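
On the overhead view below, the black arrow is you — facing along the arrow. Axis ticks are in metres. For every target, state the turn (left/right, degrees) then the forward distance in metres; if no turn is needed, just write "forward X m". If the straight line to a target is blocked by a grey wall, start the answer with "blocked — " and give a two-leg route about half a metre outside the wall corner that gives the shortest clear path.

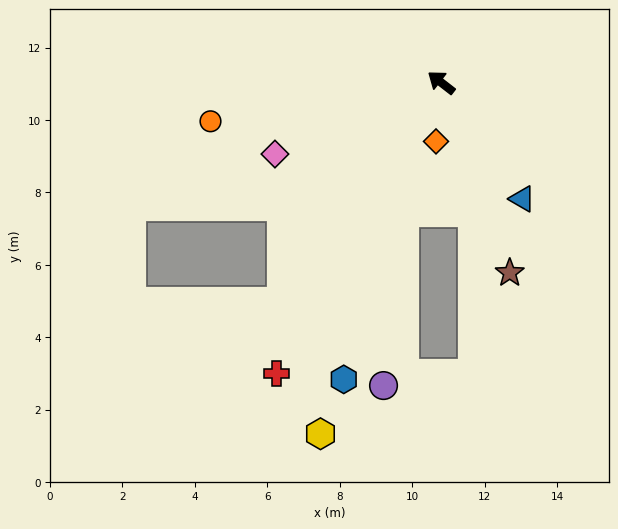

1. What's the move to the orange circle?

turn left 47°, forward 6.5 m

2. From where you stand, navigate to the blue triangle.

turn left 163°, forward 3.9 m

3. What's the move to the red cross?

turn left 98°, forward 9.2 m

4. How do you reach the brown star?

turn left 148°, forward 5.6 m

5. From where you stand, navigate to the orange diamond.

turn left 123°, forward 1.6 m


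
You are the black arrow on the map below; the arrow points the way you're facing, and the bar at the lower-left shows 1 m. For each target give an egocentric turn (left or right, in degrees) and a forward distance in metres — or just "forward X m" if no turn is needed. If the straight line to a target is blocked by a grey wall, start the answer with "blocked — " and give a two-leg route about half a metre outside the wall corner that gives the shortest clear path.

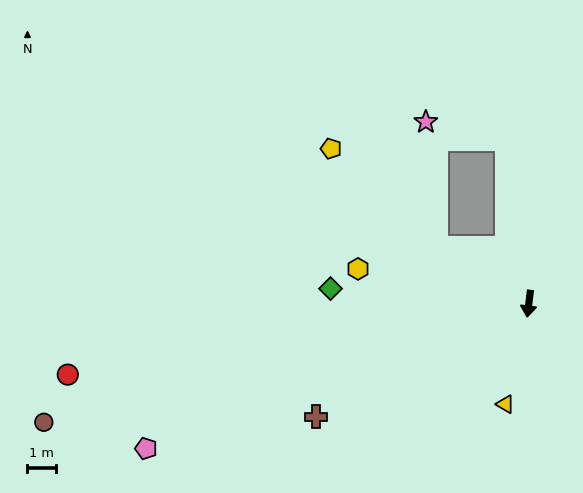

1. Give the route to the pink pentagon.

turn right 62°, forward 14.3 m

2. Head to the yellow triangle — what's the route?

turn right 6°, forward 3.6 m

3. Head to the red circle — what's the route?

turn right 74°, forward 16.3 m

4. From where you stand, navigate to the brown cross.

turn right 55°, forward 8.4 m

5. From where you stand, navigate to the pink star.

blocked — turn right 114°, forward 3.8 m, then turn right 55°, forward 4.4 m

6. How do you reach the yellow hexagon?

turn right 95°, forward 6.1 m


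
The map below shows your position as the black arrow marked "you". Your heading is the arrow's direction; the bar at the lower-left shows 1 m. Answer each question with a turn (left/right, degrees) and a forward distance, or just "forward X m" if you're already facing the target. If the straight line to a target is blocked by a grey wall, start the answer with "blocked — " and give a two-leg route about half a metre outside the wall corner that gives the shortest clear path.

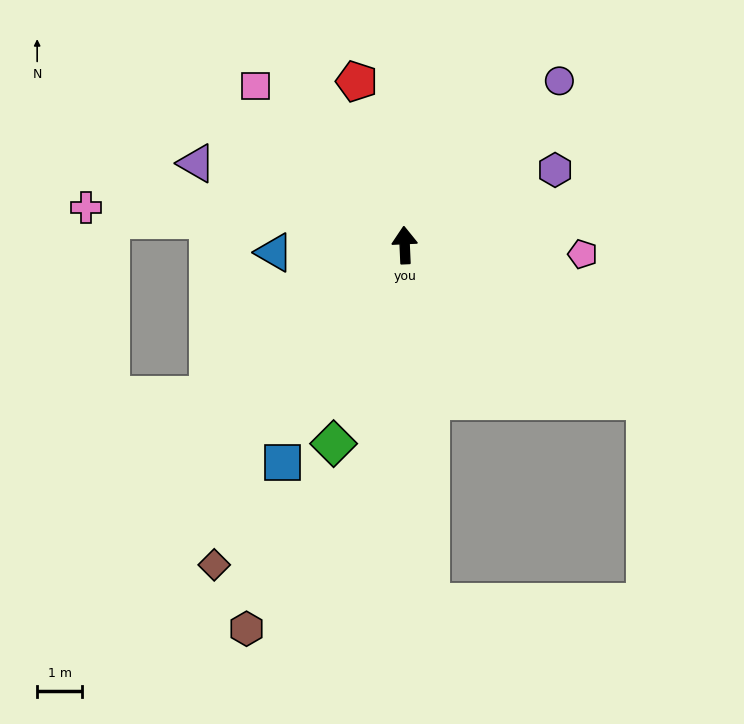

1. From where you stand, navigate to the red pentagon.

turn left 14°, forward 3.8 m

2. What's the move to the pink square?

turn left 41°, forward 4.8 m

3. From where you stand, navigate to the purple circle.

turn right 46°, forward 5.0 m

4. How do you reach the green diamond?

turn left 158°, forward 4.7 m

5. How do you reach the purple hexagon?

turn right 66°, forward 3.7 m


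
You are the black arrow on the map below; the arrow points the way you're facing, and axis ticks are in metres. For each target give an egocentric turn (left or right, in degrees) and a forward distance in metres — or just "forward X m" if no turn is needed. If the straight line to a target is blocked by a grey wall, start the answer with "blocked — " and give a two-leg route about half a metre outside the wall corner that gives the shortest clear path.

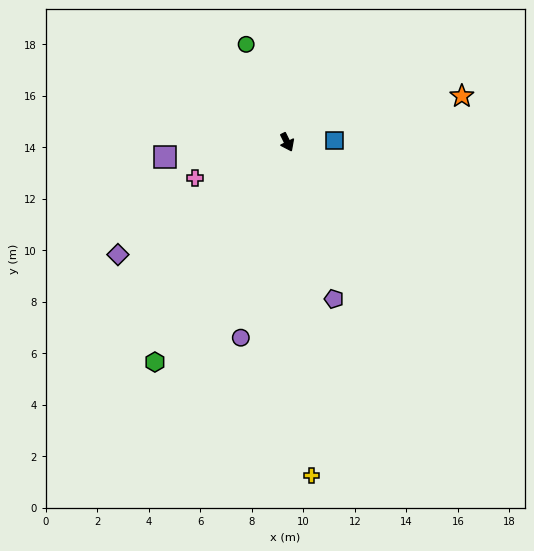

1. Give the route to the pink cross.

turn right 95°, forward 3.8 m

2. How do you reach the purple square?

turn right 109°, forward 4.8 m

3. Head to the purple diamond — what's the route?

turn right 83°, forward 7.9 m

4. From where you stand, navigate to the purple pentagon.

turn right 10°, forward 6.4 m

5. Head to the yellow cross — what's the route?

turn right 22°, forward 13.0 m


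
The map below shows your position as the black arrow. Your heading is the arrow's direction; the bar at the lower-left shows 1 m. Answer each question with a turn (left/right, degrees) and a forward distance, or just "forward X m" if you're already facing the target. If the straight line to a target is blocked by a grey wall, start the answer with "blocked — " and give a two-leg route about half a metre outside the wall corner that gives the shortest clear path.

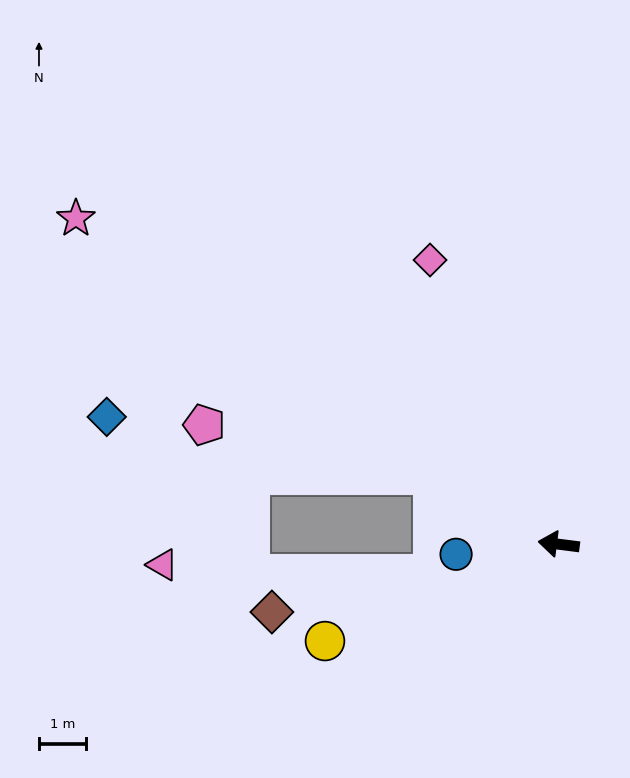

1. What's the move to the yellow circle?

turn left 30°, forward 5.3 m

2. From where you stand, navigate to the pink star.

turn right 27°, forward 12.3 m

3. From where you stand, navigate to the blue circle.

turn left 13°, forward 2.2 m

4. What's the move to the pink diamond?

turn right 58°, forward 6.6 m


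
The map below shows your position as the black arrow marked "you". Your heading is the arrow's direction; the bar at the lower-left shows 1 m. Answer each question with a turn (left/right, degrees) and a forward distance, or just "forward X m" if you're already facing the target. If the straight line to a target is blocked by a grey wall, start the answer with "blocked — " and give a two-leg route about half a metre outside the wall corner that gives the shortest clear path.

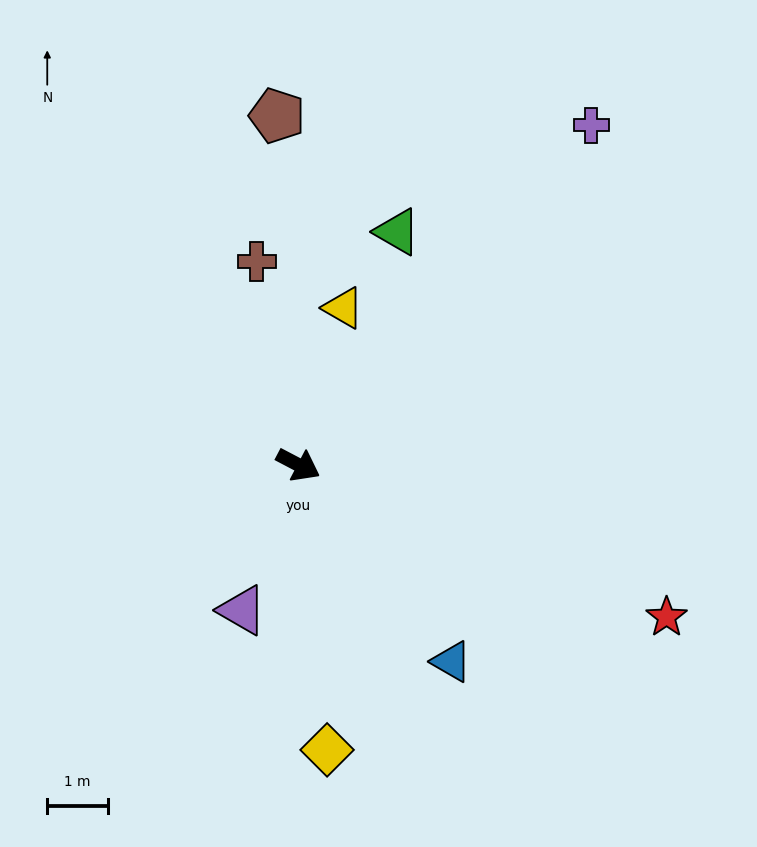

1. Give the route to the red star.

turn left 5°, forward 6.6 m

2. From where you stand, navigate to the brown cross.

turn left 129°, forward 3.4 m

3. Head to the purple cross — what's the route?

turn left 77°, forward 7.4 m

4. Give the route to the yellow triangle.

turn left 102°, forward 2.7 m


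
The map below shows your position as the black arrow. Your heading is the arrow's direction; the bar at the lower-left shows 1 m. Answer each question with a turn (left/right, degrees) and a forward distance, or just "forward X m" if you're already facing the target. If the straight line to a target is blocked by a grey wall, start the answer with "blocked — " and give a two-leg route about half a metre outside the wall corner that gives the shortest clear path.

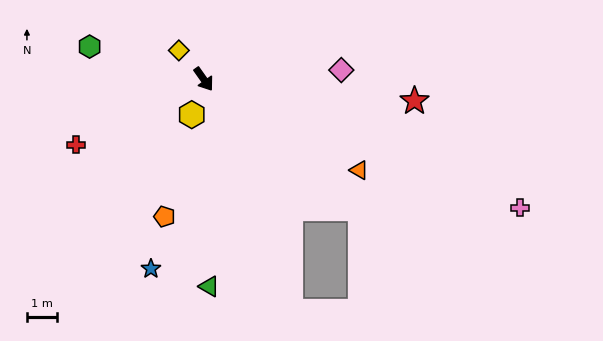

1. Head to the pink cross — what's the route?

turn left 33°, forward 11.5 m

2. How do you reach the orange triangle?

turn left 24°, forward 6.1 m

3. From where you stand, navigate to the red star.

turn left 49°, forward 7.1 m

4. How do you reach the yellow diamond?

turn right 175°, forward 1.3 m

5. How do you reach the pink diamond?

turn left 58°, forward 4.6 m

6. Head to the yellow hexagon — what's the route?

turn right 54°, forward 1.3 m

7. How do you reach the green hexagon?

turn right 141°, forward 4.0 m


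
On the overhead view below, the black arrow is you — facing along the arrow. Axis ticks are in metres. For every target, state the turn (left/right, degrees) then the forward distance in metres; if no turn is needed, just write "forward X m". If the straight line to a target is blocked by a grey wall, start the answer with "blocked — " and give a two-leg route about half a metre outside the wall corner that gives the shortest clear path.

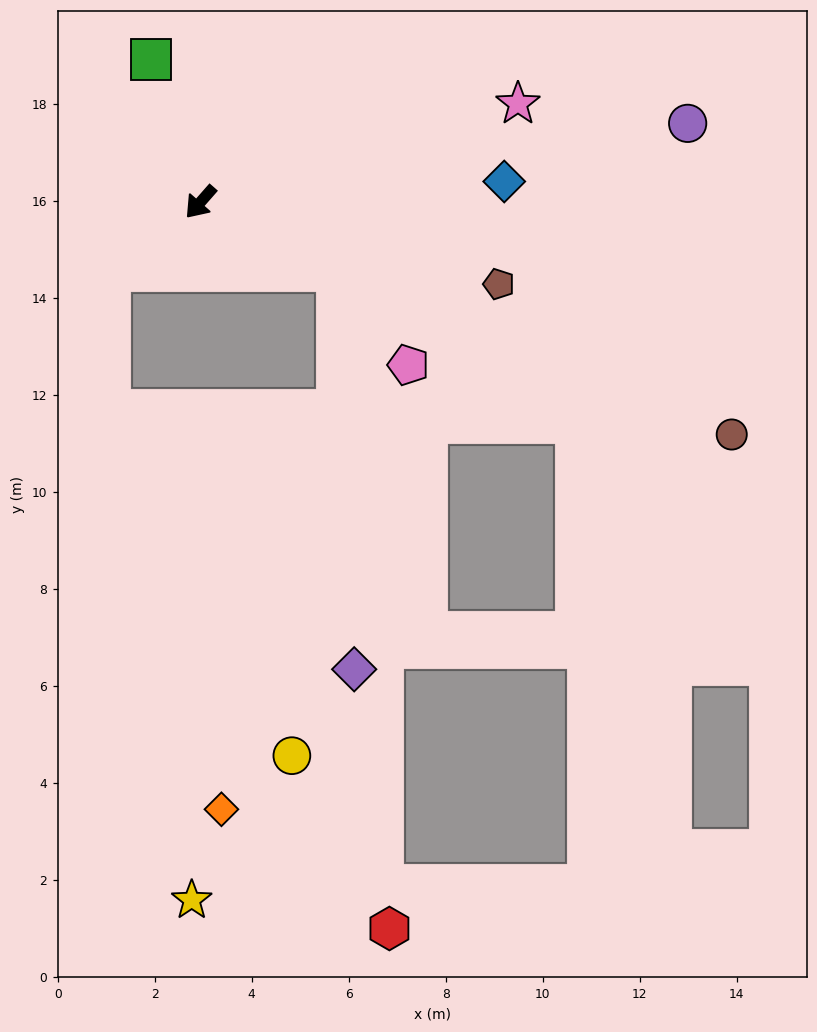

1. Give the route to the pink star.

turn left 149°, forward 6.9 m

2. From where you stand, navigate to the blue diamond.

turn left 135°, forward 6.3 m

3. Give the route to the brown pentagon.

turn left 116°, forward 6.4 m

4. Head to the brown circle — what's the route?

turn left 108°, forward 12.0 m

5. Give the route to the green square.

turn right 120°, forward 3.1 m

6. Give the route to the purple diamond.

blocked — turn left 104°, forward 3.2 m, then turn right 60°, forward 8.2 m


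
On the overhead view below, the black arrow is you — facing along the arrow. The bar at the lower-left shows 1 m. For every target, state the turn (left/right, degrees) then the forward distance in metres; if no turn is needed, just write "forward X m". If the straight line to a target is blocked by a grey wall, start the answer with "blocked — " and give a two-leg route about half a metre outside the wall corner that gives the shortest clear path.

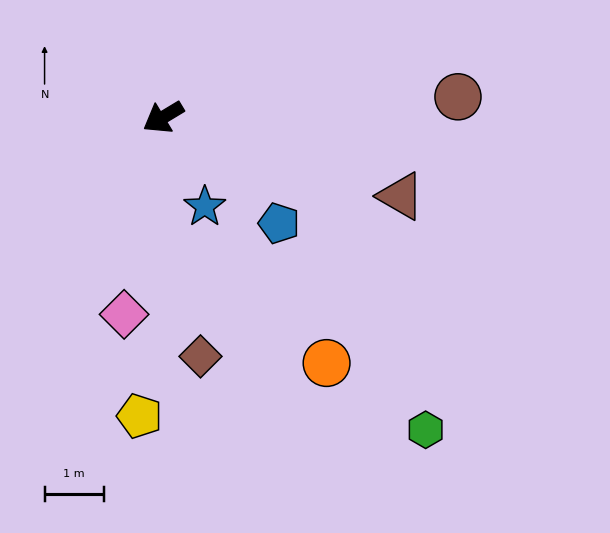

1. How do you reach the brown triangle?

turn left 131°, forward 4.2 m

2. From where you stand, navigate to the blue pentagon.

turn left 106°, forward 2.6 m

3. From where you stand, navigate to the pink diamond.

turn left 48°, forward 3.4 m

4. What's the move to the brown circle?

turn left 153°, forward 5.0 m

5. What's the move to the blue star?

turn left 84°, forward 1.7 m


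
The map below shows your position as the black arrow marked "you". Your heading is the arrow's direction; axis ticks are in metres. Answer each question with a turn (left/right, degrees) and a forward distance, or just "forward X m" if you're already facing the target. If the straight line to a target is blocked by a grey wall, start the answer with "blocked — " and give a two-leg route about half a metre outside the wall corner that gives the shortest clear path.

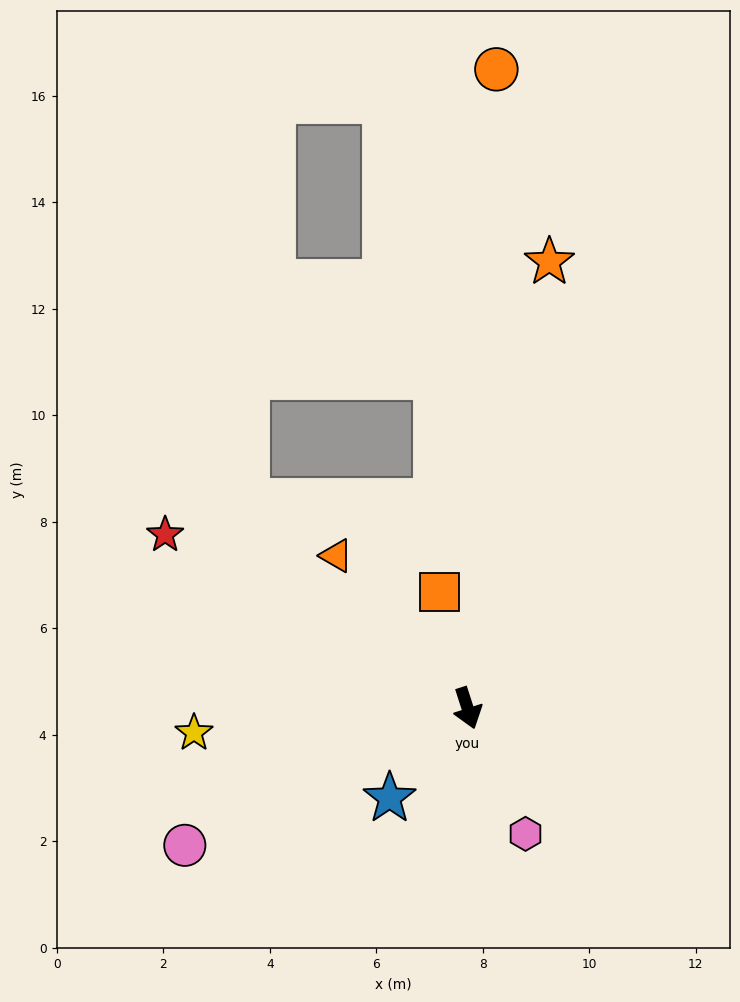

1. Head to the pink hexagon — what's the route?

turn left 7°, forward 2.6 m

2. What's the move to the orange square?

turn left 176°, forward 2.2 m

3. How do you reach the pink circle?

turn right 82°, forward 5.9 m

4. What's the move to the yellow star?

turn right 103°, forward 5.2 m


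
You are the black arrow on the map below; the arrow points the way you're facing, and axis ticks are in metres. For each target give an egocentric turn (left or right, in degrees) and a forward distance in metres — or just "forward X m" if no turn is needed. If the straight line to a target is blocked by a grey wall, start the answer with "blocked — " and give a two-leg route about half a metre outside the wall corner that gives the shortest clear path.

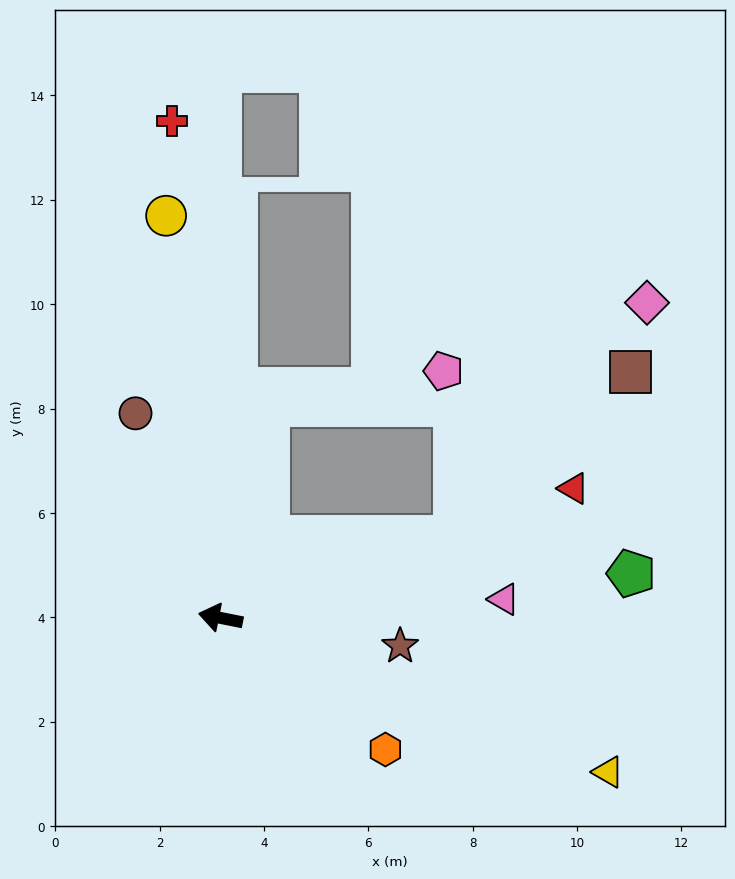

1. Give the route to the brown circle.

turn right 56°, forward 4.2 m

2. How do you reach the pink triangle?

turn right 165°, forward 5.4 m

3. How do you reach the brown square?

blocked — turn right 150°, forward 4.8 m, then turn left 25°, forward 4.6 m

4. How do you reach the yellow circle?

turn right 71°, forward 7.8 m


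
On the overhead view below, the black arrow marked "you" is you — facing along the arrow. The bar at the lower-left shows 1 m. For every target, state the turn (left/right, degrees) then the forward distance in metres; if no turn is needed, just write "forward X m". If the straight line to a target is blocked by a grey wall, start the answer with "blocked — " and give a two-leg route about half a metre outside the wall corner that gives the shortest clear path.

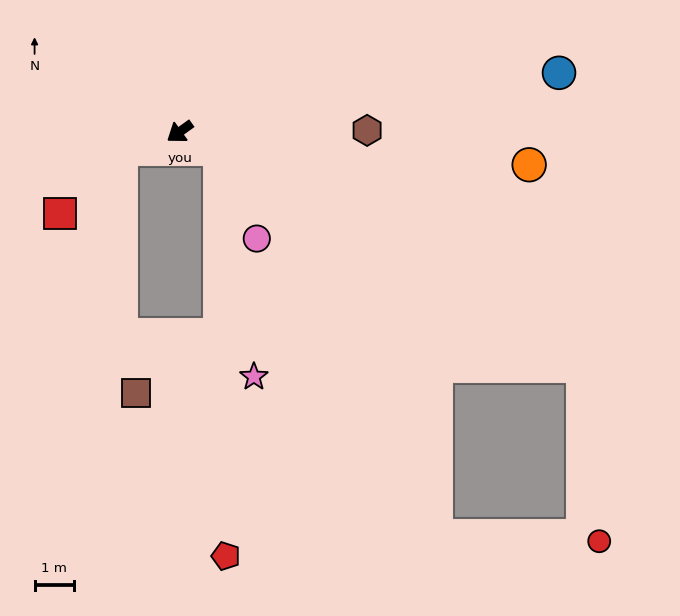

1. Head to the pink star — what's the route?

blocked — turn left 120°, forward 1.1 m, then turn right 57°, forward 5.8 m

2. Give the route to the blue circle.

turn left 153°, forward 9.7 m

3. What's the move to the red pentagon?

blocked — turn left 120°, forward 1.1 m, then turn right 65°, forward 10.2 m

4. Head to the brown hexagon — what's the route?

turn left 145°, forward 4.7 m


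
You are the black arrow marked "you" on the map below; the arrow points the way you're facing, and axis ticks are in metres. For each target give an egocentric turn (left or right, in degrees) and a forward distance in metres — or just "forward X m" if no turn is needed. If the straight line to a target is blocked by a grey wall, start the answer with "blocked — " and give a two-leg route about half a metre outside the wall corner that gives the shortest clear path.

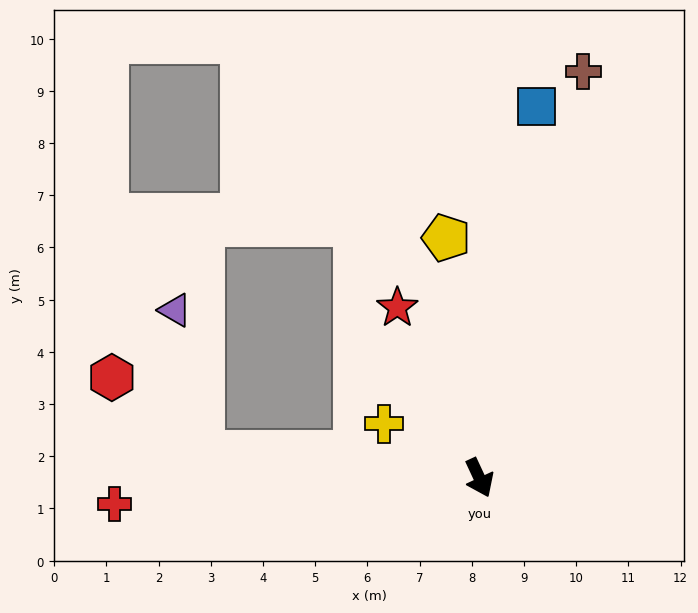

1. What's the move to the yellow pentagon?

turn left 163°, forward 4.6 m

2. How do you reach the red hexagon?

blocked — turn right 120°, forward 5.3 m, then turn right 34°, forward 2.2 m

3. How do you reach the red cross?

turn right 111°, forward 7.0 m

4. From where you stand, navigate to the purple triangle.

blocked — turn right 120°, forward 5.3 m, then turn right 74°, forward 2.8 m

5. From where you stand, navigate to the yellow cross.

turn right 144°, forward 2.1 m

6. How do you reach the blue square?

turn left 146°, forward 7.2 m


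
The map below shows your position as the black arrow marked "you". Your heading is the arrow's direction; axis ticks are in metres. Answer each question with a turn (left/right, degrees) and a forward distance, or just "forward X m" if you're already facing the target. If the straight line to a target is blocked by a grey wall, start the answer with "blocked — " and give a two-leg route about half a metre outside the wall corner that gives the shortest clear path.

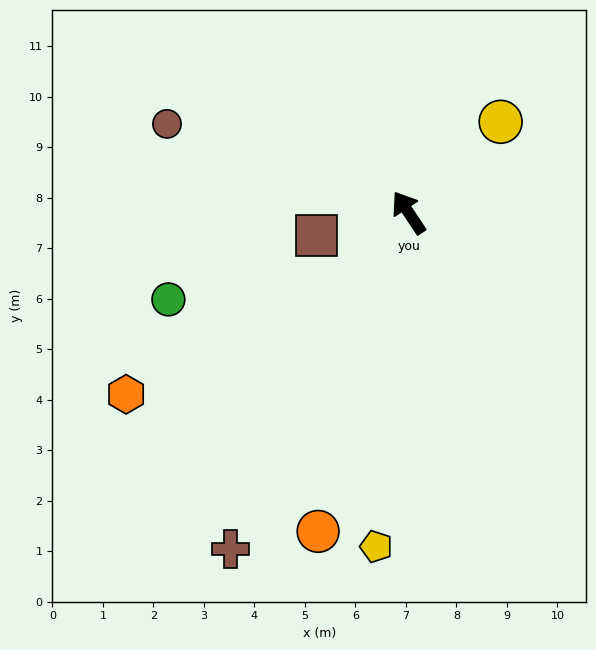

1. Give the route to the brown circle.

turn left 36°, forward 5.1 m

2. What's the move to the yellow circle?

turn right 79°, forward 2.6 m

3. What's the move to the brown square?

turn left 70°, forward 1.9 m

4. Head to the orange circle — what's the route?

turn left 131°, forward 6.6 m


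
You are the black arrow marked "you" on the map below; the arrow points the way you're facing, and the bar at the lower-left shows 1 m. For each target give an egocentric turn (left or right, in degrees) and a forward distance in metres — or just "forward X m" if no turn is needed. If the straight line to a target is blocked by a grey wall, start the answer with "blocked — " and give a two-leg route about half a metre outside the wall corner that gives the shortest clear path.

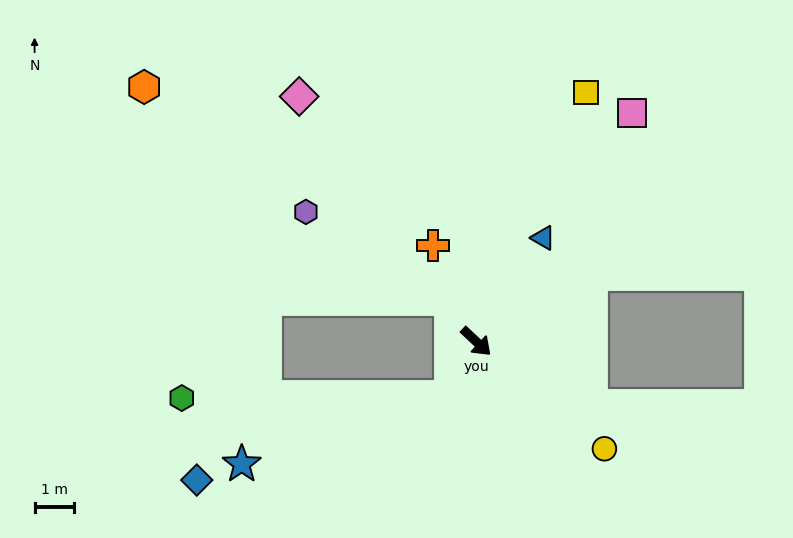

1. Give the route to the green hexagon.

blocked — turn right 71°, forward 1.6 m, then turn right 66°, forward 6.9 m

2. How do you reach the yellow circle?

turn left 3°, forward 4.3 m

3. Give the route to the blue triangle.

turn left 100°, forward 3.2 m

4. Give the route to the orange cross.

turn left 157°, forward 2.7 m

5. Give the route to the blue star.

blocked — turn right 71°, forward 1.6 m, then turn right 48°, forward 5.6 m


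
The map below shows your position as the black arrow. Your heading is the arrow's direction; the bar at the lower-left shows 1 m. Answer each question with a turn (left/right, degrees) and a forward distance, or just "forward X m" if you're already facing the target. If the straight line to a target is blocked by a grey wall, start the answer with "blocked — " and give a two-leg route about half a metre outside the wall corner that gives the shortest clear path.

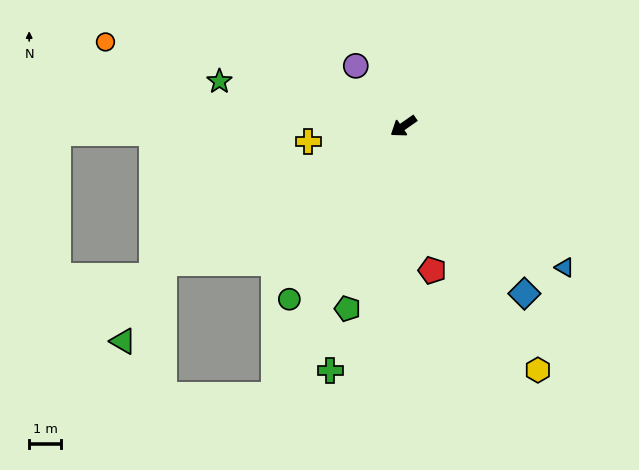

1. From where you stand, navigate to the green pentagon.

turn left 38°, forward 6.1 m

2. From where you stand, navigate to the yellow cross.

turn right 26°, forward 3.1 m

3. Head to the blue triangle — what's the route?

turn left 104°, forward 6.8 m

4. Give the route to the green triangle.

blocked — turn right 5°, forward 8.8 m, then turn left 33°, forward 2.8 m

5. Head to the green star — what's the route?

turn right 49°, forward 6.0 m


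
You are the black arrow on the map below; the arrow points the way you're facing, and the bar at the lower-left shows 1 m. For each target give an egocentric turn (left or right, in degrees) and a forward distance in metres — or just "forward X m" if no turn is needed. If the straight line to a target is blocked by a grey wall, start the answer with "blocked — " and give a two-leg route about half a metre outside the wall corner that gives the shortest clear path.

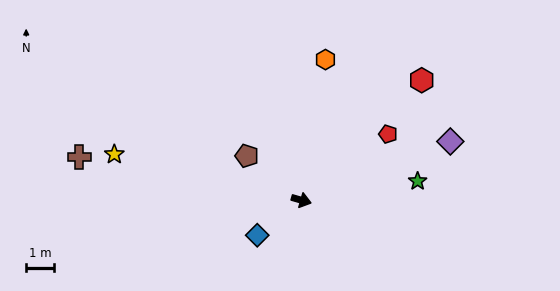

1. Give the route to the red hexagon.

turn left 61°, forward 6.0 m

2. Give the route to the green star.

turn left 25°, forward 4.2 m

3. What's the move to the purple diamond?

turn left 38°, forward 5.7 m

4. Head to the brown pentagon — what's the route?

turn left 157°, forward 2.5 m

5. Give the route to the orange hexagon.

turn left 96°, forward 5.1 m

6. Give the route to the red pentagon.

turn left 53°, forward 3.9 m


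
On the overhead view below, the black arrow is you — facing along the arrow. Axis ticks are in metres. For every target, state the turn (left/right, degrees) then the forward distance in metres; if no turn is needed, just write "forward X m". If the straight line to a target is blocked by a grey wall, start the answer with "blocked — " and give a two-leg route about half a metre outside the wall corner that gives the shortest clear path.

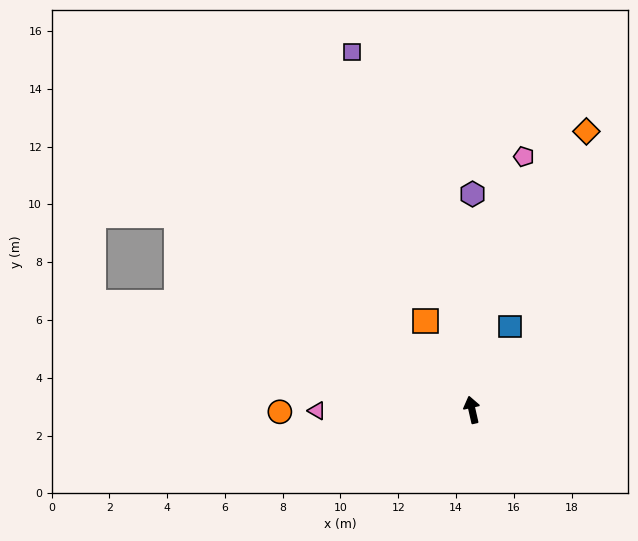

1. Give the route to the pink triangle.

turn left 78°, forward 5.4 m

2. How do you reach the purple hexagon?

turn right 13°, forward 7.5 m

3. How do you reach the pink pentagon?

turn right 24°, forward 8.9 m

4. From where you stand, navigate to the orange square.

turn left 15°, forward 3.5 m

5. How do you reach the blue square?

turn right 37°, forward 3.2 m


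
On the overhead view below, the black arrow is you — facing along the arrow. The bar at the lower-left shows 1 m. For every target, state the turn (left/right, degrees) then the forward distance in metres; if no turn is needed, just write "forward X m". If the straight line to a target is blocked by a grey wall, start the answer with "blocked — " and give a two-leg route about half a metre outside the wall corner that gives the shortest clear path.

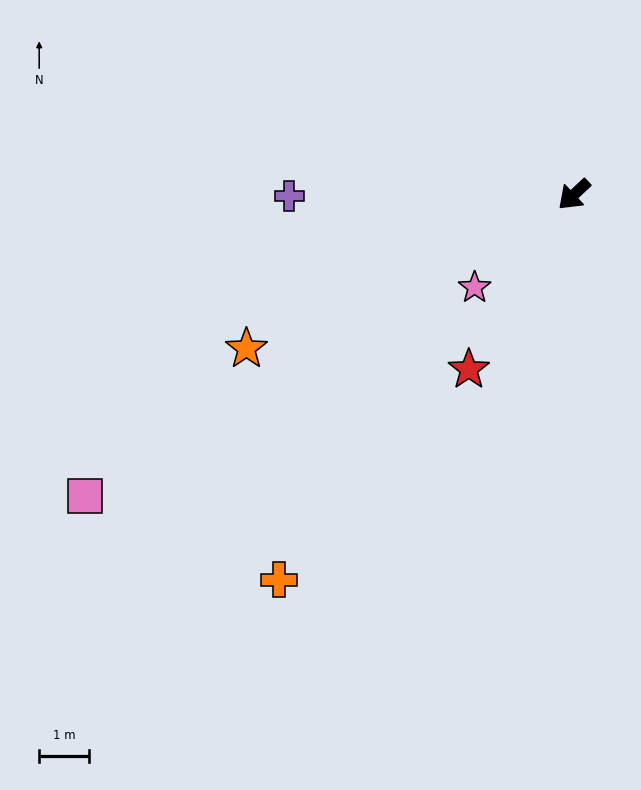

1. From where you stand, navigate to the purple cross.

turn right 43°, forward 5.7 m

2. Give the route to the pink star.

forward 2.7 m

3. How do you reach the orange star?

turn right 18°, forward 7.3 m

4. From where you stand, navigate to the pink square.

turn right 11°, forward 11.5 m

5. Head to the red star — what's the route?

turn left 16°, forward 4.1 m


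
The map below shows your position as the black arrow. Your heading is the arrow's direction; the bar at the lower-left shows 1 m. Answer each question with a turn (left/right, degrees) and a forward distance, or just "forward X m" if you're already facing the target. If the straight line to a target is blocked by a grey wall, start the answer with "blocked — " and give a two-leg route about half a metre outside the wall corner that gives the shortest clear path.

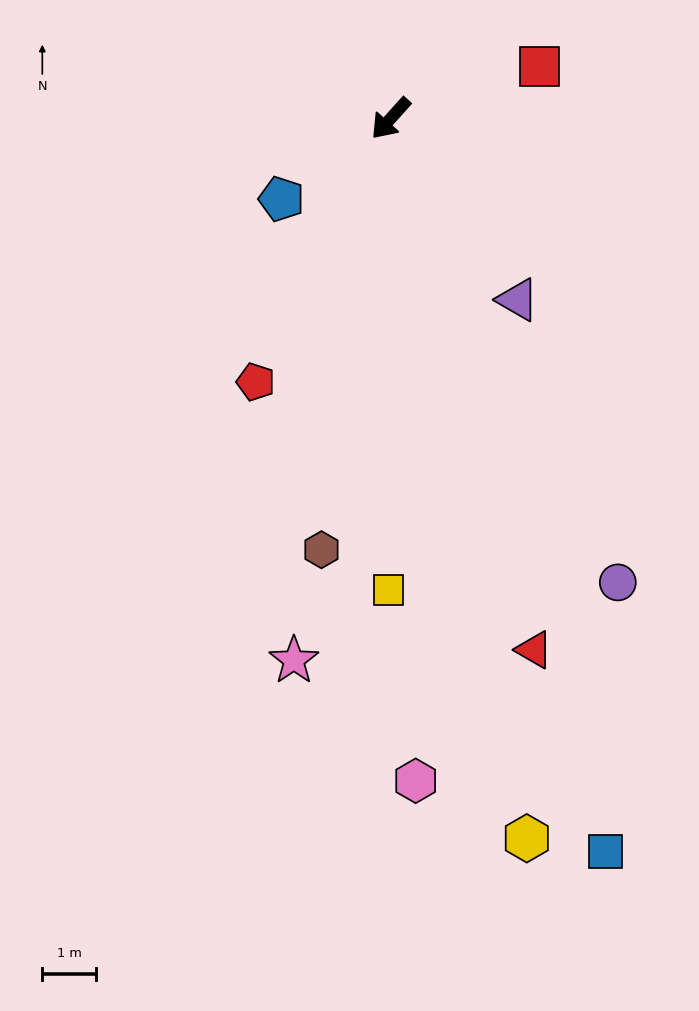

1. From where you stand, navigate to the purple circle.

turn left 68°, forward 9.7 m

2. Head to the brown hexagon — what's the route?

turn left 33°, forward 8.2 m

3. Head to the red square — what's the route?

turn left 151°, forward 3.0 m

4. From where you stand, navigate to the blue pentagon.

turn right 12°, forward 2.5 m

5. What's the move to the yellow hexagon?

turn left 53°, forward 13.7 m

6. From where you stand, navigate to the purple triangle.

turn left 77°, forward 4.1 m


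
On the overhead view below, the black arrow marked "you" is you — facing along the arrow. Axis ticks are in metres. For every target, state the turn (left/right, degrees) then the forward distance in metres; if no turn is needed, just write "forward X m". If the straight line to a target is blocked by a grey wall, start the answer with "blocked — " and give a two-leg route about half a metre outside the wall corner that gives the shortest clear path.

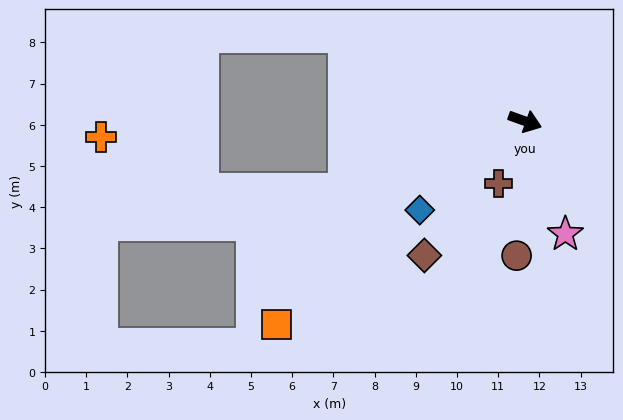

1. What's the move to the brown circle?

turn right 74°, forward 3.3 m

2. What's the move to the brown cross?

turn right 93°, forward 1.6 m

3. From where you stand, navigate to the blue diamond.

turn right 120°, forward 3.3 m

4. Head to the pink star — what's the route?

turn right 51°, forward 2.9 m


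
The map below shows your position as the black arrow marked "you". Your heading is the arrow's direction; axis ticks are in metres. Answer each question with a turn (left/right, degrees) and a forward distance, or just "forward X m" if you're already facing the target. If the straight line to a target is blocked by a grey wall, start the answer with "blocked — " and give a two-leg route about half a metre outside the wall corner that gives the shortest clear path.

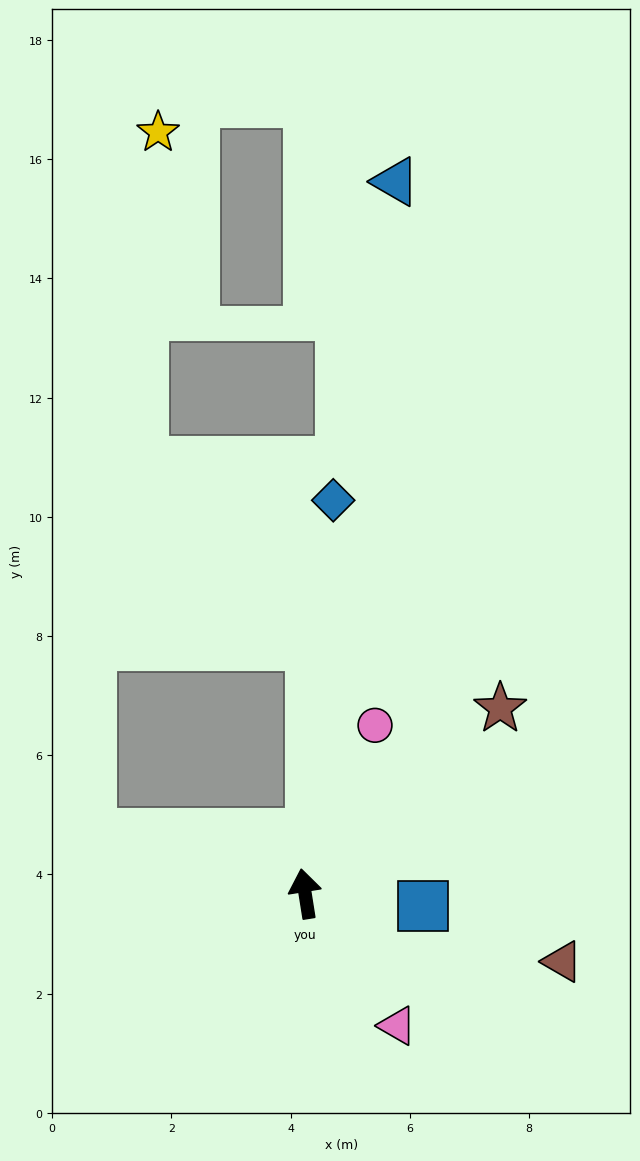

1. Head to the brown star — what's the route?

turn right 55°, forward 4.5 m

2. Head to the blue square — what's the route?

turn right 105°, forward 2.0 m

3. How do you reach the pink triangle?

turn right 154°, forward 2.7 m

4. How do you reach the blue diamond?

turn right 13°, forward 6.6 m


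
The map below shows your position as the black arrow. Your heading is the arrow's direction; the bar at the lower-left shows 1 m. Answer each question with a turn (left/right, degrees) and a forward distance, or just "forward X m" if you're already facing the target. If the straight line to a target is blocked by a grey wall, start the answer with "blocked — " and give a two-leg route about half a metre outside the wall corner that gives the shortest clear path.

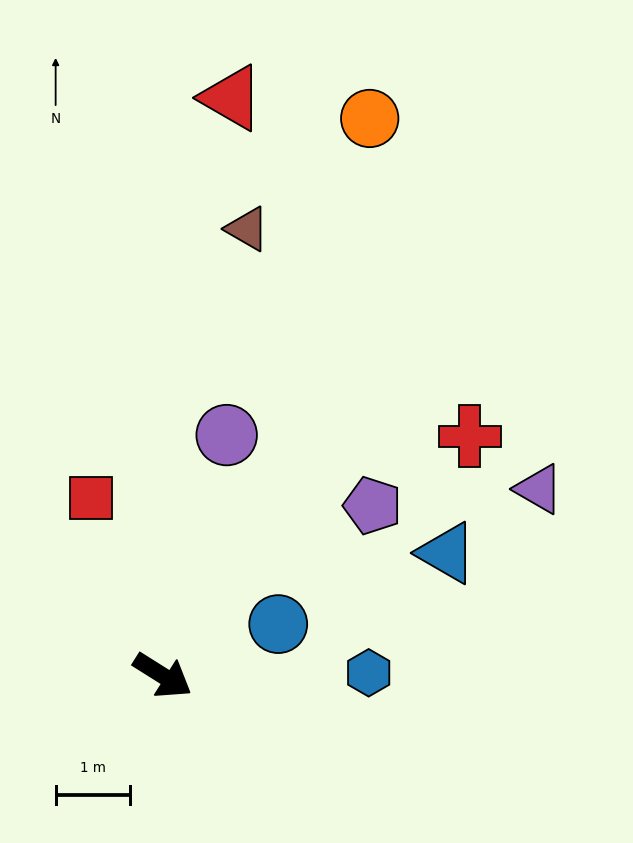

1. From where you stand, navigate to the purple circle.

turn left 107°, forward 3.3 m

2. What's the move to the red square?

turn left 144°, forward 2.6 m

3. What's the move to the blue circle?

turn left 56°, forward 1.7 m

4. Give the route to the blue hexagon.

turn left 33°, forward 2.8 m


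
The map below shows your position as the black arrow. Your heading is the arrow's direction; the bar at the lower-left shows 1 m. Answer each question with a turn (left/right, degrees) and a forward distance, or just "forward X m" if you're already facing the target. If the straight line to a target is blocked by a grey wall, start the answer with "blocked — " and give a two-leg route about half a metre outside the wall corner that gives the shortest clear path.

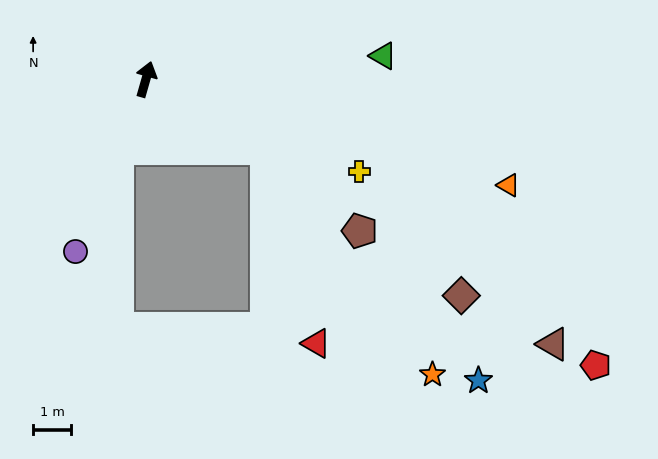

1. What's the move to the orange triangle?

turn right 90°, forward 9.9 m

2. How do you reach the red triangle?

blocked — turn right 104°, forward 3.7 m, then turn right 46°, forward 5.3 m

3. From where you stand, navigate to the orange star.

blocked — turn right 104°, forward 3.7 m, then turn right 24°, forward 7.4 m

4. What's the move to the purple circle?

turn left 174°, forward 4.9 m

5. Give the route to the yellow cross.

turn right 97°, forward 6.1 m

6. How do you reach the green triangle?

turn right 68°, forward 6.3 m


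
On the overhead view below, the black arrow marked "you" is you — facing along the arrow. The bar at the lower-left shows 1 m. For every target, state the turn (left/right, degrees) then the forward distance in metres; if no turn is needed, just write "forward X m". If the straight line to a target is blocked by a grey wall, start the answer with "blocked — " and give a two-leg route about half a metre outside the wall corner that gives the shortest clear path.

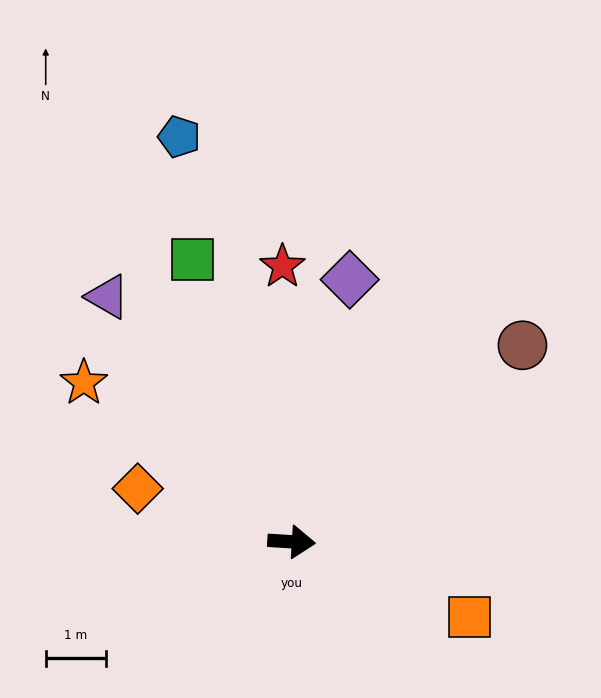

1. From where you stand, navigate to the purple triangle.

turn left 130°, forward 5.1 m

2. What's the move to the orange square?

turn right 19°, forward 3.2 m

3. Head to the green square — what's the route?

turn left 113°, forward 5.0 m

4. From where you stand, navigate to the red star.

turn left 95°, forward 4.6 m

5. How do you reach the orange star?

turn left 146°, forward 4.3 m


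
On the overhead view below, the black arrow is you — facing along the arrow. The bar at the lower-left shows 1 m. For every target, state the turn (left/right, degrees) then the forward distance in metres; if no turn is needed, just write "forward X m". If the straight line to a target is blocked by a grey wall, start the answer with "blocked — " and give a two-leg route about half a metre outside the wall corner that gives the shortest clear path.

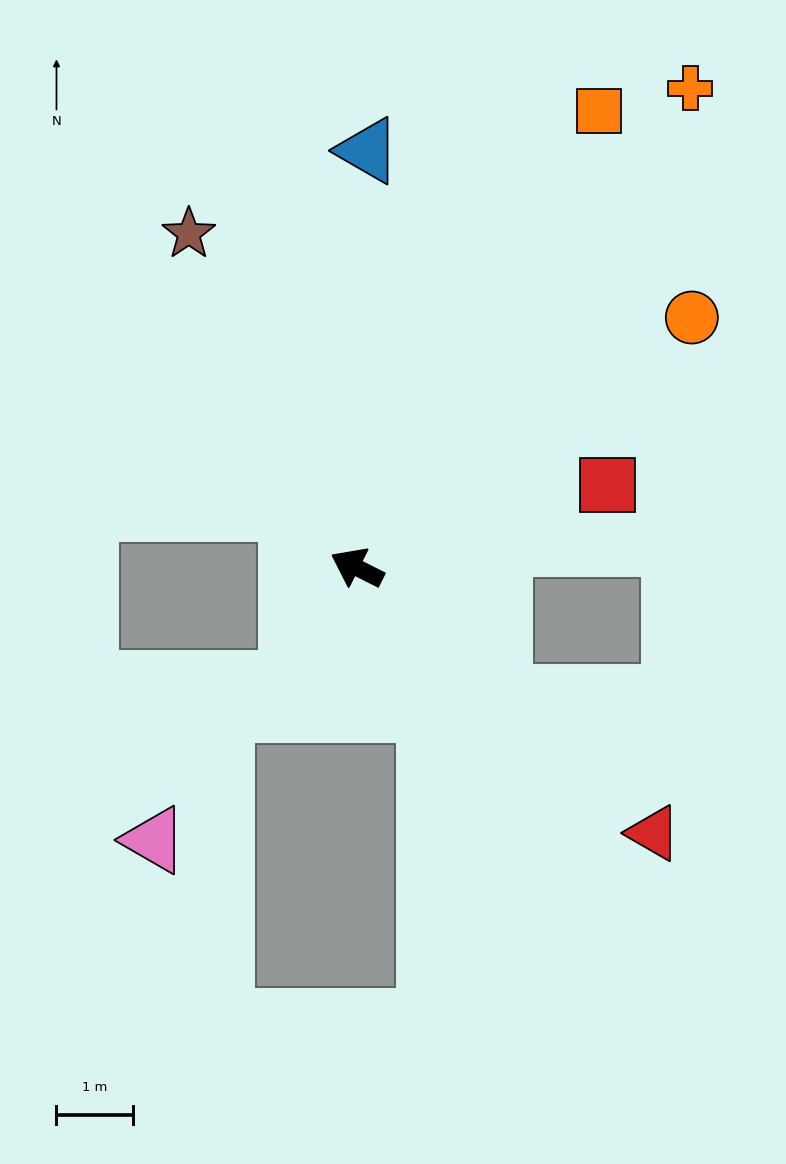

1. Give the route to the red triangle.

turn left 165°, forward 5.2 m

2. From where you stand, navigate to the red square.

turn right 135°, forward 3.4 m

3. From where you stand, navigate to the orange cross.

turn right 98°, forward 7.6 m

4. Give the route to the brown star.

turn right 37°, forward 4.9 m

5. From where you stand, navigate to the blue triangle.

turn right 65°, forward 5.4 m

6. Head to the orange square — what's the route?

turn right 91°, forward 6.7 m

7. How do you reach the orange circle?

turn right 117°, forward 5.5 m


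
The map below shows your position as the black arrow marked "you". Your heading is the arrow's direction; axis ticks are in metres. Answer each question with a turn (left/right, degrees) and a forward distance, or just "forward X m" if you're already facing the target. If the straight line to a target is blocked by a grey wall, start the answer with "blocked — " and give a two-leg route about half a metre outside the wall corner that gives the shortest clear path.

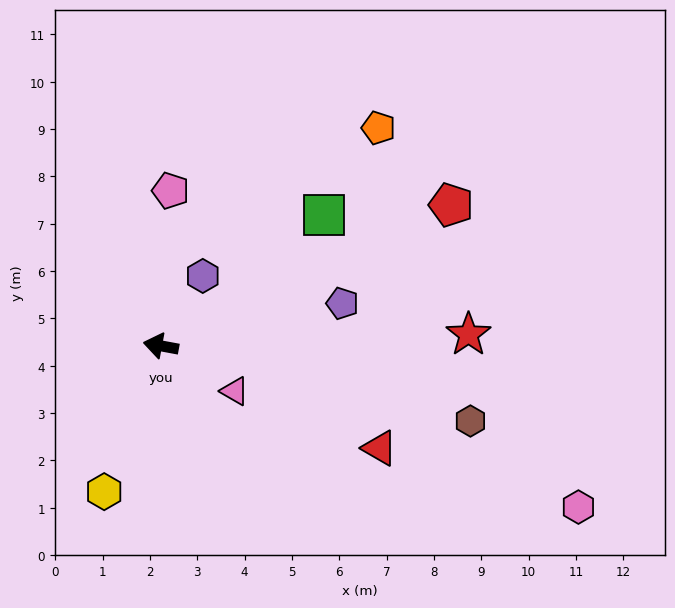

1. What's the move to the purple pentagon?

turn right 156°, forward 3.9 m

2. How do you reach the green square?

turn right 131°, forward 4.4 m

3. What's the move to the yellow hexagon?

turn left 79°, forward 3.3 m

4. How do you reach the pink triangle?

turn left 159°, forward 1.8 m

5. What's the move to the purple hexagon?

turn right 110°, forward 1.7 m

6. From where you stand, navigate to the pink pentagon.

turn right 83°, forward 3.3 m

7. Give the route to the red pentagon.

turn right 144°, forward 6.8 m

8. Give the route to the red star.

turn right 167°, forward 6.5 m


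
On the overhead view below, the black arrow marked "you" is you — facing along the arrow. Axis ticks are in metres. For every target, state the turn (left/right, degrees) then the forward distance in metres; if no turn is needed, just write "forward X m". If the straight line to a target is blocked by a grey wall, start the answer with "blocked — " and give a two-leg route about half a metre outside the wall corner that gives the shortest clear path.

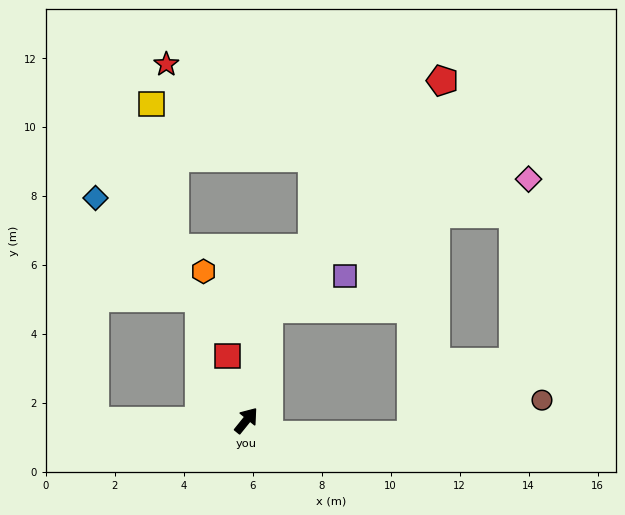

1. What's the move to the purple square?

blocked — turn left 28°, forward 3.3 m, then turn right 56°, forward 2.4 m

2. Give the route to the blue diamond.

blocked — turn left 129°, forward 4.4 m, then turn right 90°, forward 6.5 m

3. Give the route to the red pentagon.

blocked — turn left 28°, forward 3.3 m, then turn right 26°, forward 8.3 m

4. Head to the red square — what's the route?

turn left 55°, forward 1.9 m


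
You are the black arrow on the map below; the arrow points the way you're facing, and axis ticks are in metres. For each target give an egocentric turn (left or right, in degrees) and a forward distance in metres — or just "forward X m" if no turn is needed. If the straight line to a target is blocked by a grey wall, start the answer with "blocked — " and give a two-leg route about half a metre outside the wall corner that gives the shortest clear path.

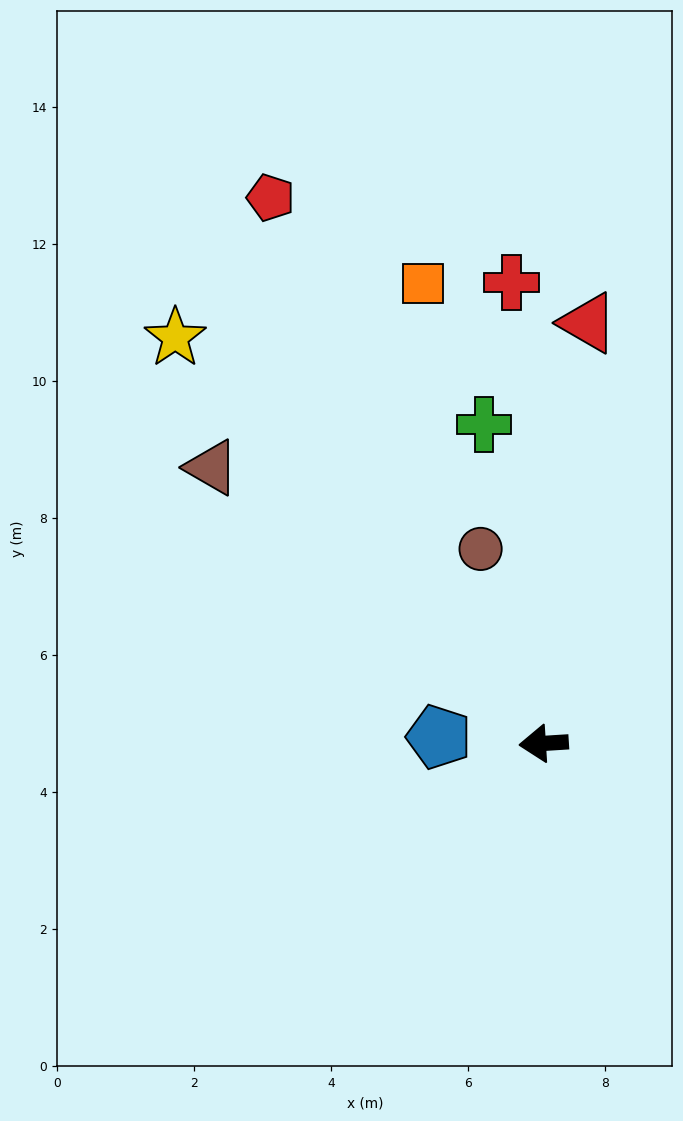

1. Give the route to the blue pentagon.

turn right 7°, forward 1.5 m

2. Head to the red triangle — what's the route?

turn right 100°, forward 6.2 m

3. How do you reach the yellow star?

turn right 51°, forward 8.0 m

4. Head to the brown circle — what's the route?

turn right 76°, forward 3.0 m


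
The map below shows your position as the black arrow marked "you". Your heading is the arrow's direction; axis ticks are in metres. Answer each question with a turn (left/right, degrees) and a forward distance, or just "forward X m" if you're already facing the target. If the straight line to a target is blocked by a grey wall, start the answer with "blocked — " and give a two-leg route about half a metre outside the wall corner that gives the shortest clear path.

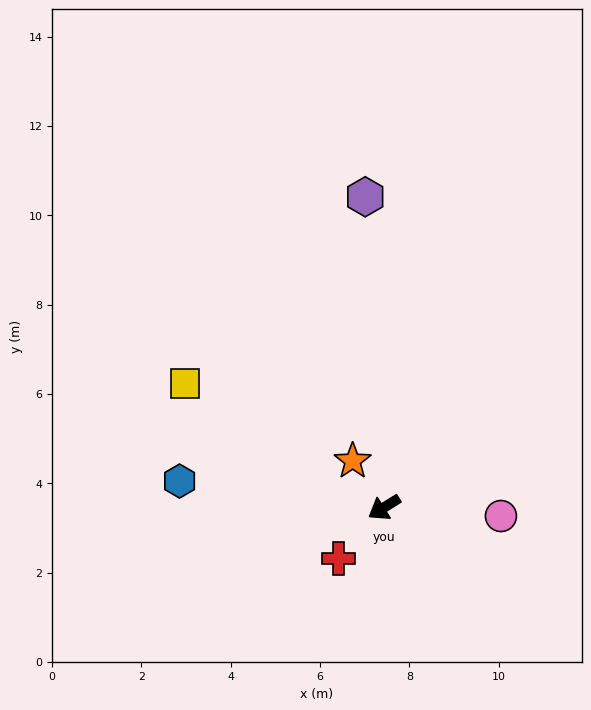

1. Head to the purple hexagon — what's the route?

turn right 119°, forward 7.0 m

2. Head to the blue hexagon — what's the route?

turn right 39°, forward 4.6 m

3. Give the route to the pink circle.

turn left 144°, forward 2.6 m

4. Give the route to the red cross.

turn left 16°, forward 1.5 m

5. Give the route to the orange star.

turn right 88°, forward 1.3 m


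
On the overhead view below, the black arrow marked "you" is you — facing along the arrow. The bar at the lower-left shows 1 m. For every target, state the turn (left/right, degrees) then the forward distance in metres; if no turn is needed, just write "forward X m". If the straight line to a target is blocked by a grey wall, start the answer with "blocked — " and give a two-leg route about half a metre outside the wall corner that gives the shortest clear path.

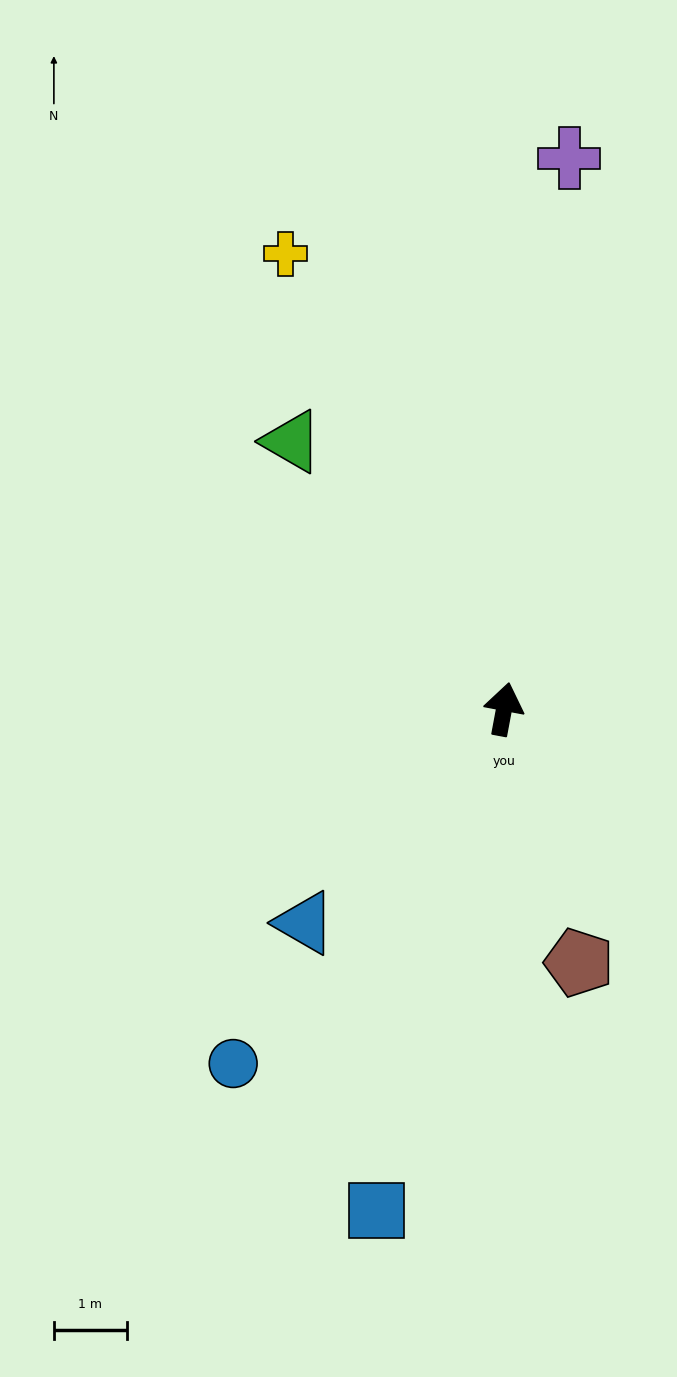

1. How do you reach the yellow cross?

turn left 36°, forward 6.9 m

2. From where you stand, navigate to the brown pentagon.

turn right 153°, forward 3.6 m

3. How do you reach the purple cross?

turn left 4°, forward 7.6 m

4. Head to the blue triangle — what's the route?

turn left 148°, forward 4.0 m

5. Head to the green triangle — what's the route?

turn left 49°, forward 4.7 m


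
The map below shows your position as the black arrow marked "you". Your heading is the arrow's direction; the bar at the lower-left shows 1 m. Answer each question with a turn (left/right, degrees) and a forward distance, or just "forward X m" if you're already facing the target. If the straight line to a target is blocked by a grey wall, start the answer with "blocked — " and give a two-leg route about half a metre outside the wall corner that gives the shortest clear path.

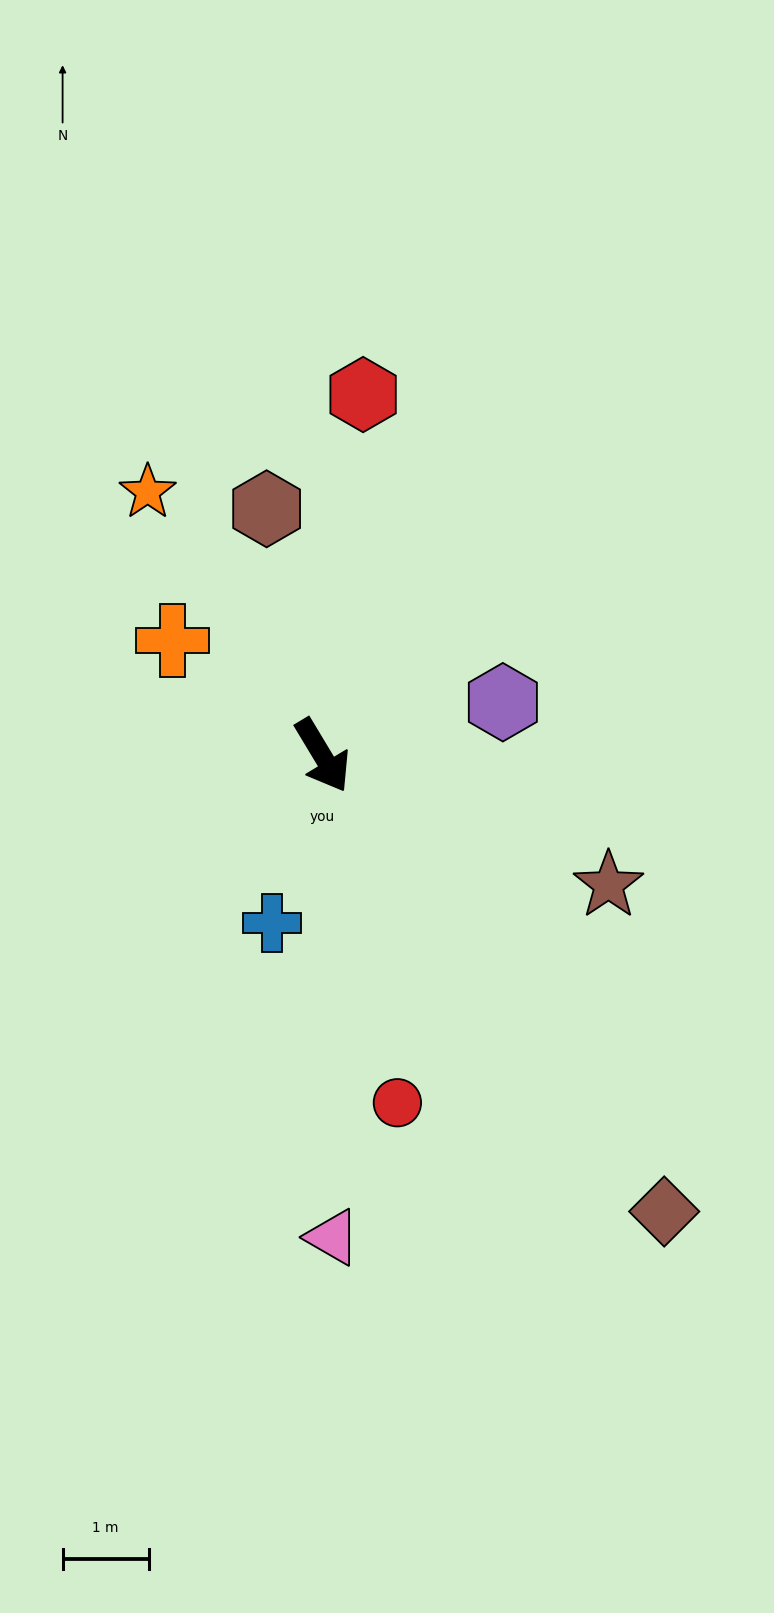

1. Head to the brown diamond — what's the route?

turn left 6°, forward 6.6 m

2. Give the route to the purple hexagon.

turn left 75°, forward 2.2 m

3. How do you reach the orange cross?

turn right 159°, forward 2.2 m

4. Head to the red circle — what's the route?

turn right 19°, forward 4.1 m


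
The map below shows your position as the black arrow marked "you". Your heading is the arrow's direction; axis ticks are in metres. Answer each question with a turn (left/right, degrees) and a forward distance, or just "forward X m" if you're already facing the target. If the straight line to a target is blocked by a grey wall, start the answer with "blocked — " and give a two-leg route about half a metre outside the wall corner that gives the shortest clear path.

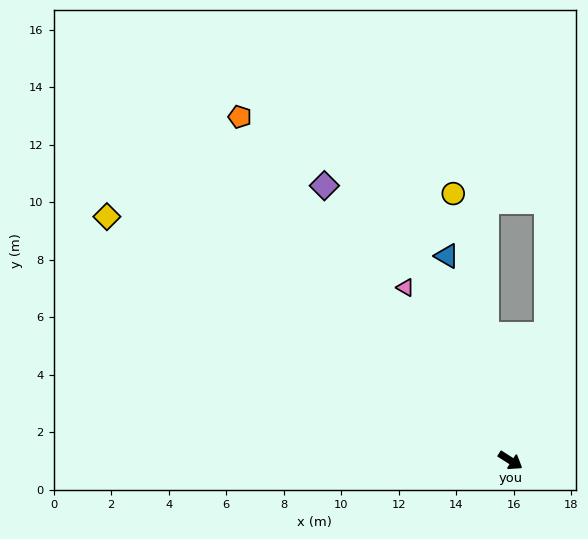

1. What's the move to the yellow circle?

turn left 135°, forward 9.5 m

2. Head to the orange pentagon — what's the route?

turn left 161°, forward 15.2 m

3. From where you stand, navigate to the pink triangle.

turn left 154°, forward 7.0 m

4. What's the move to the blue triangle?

turn left 140°, forward 7.5 m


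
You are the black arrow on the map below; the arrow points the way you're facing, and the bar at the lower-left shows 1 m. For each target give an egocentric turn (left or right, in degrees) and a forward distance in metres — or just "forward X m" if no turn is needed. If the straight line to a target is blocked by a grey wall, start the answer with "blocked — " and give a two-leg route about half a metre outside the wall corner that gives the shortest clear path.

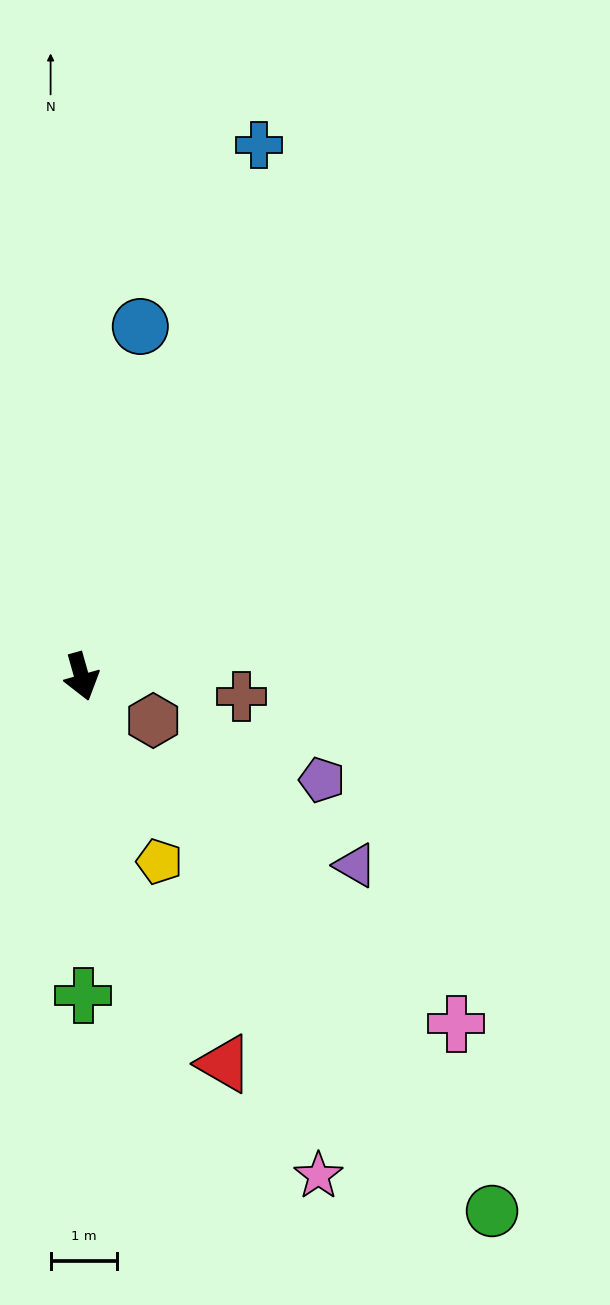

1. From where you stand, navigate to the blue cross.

turn left 146°, forward 8.4 m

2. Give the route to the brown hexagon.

turn left 43°, forward 1.3 m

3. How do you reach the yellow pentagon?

turn left 7°, forward 3.0 m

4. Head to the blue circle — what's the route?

turn left 155°, forward 5.3 m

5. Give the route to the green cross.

turn right 15°, forward 4.8 m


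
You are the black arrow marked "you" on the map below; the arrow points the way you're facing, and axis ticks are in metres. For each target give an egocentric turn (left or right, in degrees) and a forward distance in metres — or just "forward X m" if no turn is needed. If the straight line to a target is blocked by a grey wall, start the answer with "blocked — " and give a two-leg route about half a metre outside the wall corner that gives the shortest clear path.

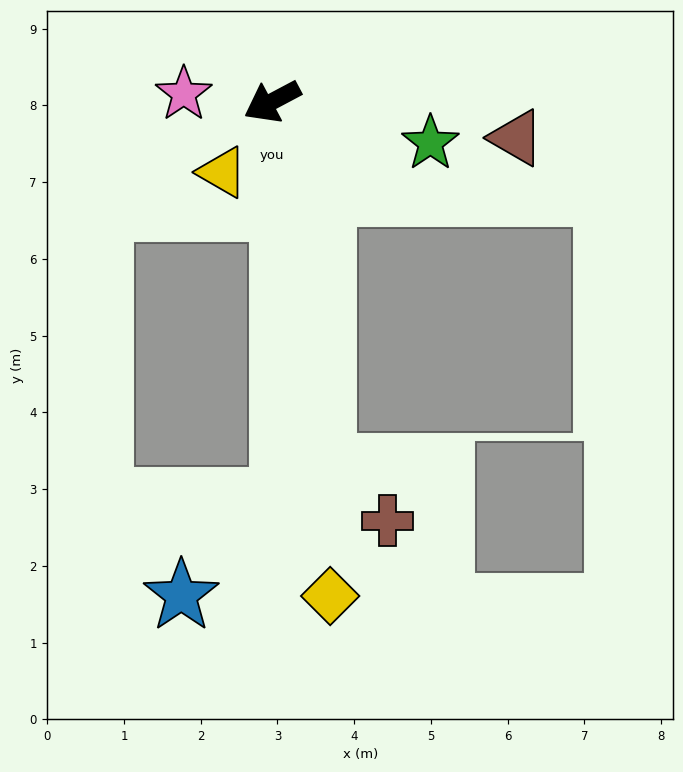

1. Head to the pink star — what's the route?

turn right 33°, forward 1.2 m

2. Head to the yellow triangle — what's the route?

turn left 27°, forward 1.1 m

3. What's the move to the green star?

turn left 137°, forward 2.1 m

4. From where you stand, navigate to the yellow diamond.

turn left 69°, forward 6.5 m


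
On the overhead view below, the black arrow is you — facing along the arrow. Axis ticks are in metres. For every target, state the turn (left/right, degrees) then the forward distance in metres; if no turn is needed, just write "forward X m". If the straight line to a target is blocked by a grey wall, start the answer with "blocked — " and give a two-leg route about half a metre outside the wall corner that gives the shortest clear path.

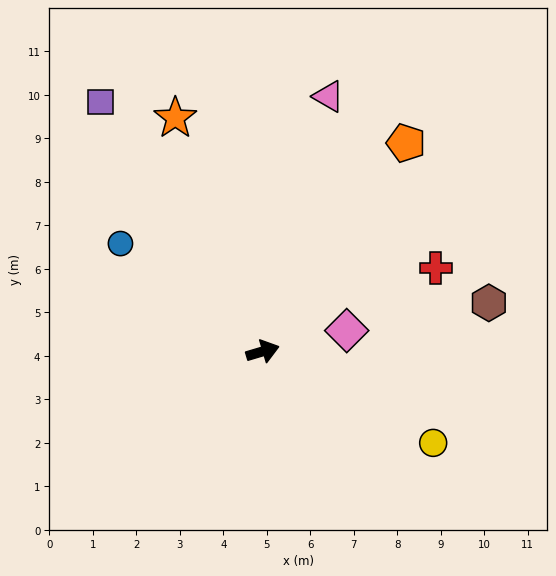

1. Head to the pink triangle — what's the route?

turn left 59°, forward 6.1 m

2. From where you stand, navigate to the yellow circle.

turn right 45°, forward 4.4 m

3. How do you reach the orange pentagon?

turn left 39°, forward 5.8 m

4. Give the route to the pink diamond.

turn right 3°, forward 2.0 m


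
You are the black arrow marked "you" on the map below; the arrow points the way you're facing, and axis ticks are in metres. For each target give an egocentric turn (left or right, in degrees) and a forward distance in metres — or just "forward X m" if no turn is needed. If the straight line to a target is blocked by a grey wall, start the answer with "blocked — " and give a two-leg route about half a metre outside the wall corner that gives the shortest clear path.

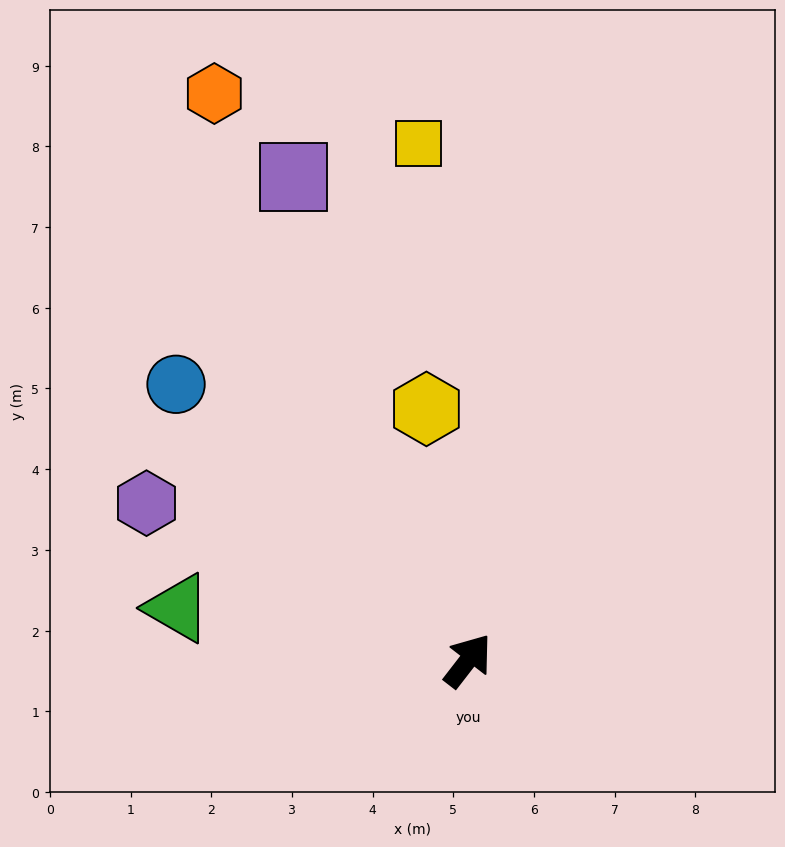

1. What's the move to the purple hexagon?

turn left 102°, forward 4.4 m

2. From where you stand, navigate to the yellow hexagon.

turn left 47°, forward 3.2 m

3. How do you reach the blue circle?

turn left 84°, forward 5.0 m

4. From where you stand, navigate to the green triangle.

turn left 118°, forward 3.7 m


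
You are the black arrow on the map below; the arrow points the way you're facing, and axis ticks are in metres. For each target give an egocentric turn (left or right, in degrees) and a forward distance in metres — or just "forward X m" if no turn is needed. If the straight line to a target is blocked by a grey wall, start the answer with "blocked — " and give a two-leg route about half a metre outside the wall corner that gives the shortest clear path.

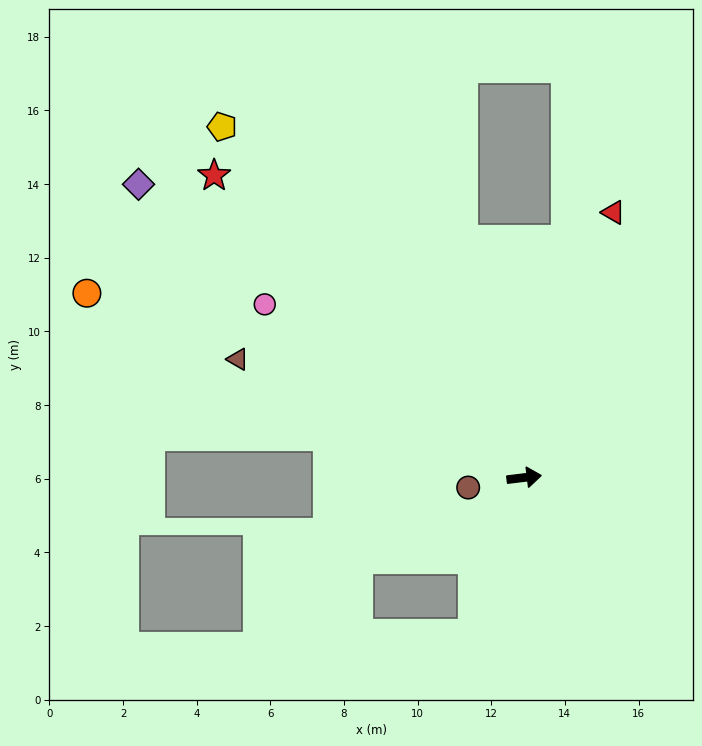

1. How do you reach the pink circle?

turn left 139°, forward 8.5 m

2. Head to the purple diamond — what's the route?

turn left 136°, forward 13.2 m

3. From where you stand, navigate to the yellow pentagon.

turn left 124°, forward 12.6 m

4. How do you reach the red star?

turn left 129°, forward 11.8 m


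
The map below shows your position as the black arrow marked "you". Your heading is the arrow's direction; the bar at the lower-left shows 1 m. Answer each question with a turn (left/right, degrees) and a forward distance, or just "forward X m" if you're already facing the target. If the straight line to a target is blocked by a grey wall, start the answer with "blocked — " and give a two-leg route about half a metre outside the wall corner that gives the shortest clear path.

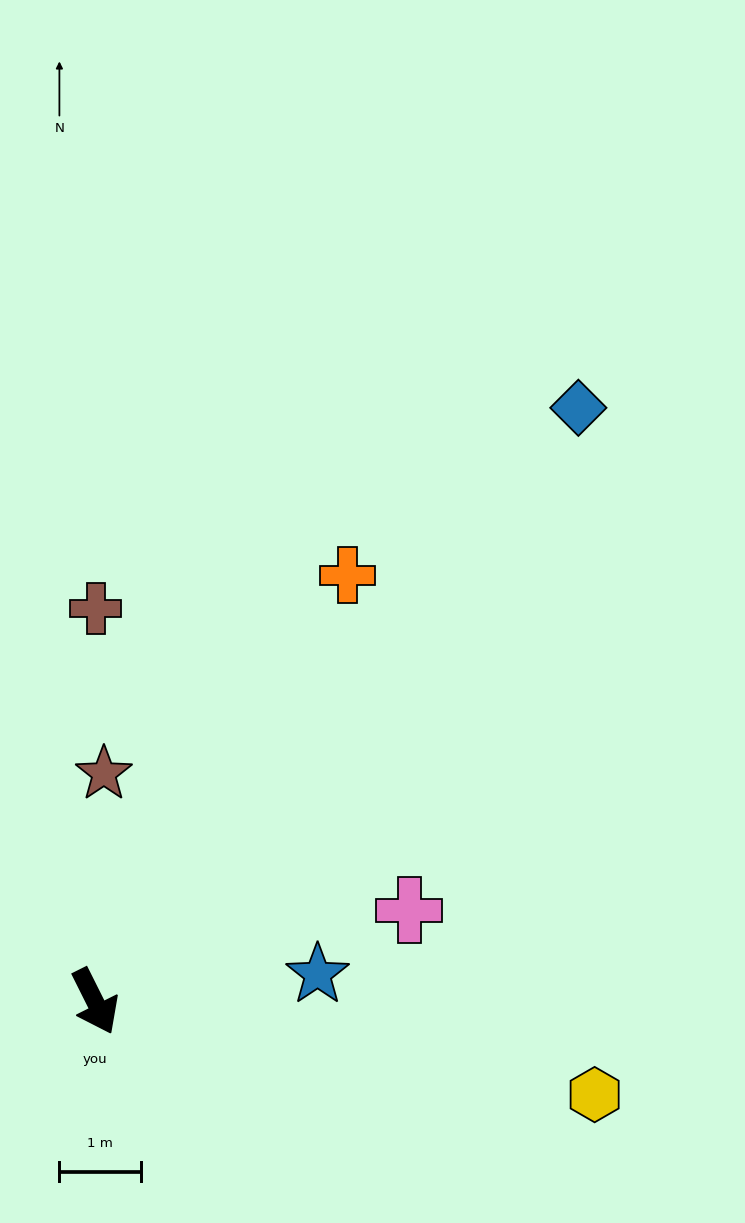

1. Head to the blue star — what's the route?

turn left 70°, forward 2.8 m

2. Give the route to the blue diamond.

turn left 114°, forward 9.4 m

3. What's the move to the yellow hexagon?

turn left 53°, forward 6.3 m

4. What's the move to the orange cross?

turn left 123°, forward 6.1 m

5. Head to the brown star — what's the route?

turn left 151°, forward 2.8 m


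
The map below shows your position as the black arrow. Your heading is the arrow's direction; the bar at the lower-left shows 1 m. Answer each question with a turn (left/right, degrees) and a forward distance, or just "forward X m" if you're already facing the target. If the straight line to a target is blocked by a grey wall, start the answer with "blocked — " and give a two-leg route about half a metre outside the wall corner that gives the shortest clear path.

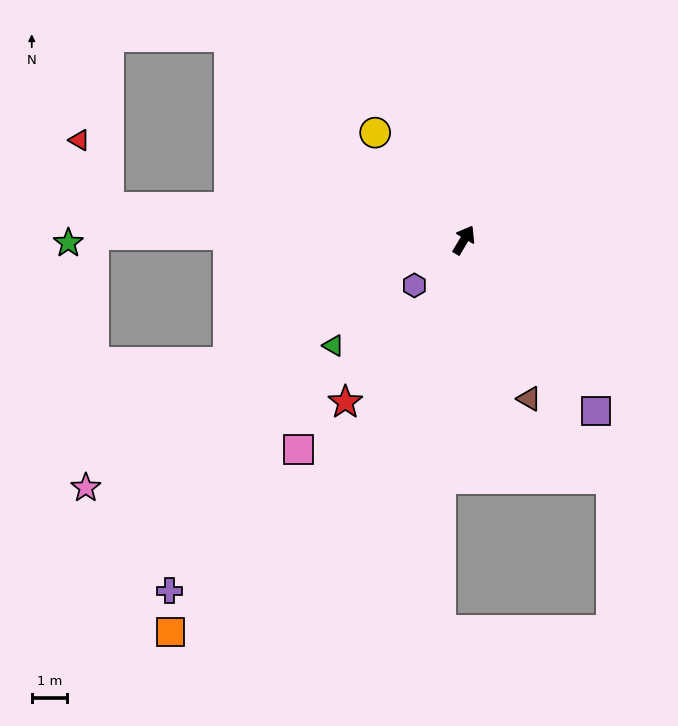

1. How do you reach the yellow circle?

turn left 70°, forward 3.9 m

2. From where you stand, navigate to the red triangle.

blocked — turn left 115°, forward 10.0 m, then turn right 60°, forward 2.1 m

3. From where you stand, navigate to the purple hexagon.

turn left 163°, forward 1.9 m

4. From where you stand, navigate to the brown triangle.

turn right 127°, forward 4.8 m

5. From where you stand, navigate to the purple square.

turn right 112°, forward 6.1 m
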